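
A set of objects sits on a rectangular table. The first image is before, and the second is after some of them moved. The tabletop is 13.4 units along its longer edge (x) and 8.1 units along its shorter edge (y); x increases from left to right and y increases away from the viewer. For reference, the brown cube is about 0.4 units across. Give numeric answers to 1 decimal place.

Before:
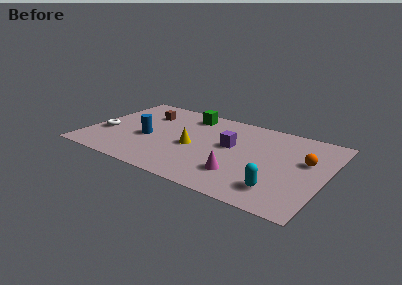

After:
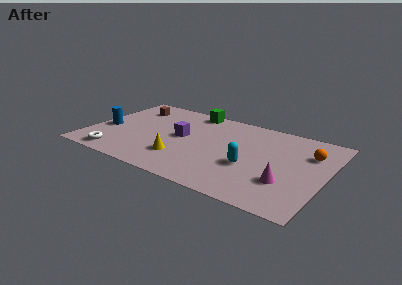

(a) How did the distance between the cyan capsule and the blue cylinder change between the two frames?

+0.5

The distance was about 7.9 in the first image and 8.4 in the second, so they moved 0.5 units further apart.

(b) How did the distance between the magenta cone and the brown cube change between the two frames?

+3.0

Before: roughly 7.2 units apart; after: 10.2. That's 3.0 units further apart.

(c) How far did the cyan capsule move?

2.3

The cyan capsule moved from about (11.1, 1.7) to (9.3, 3.1), a distance of √(1.8² + 1.4²) ≈ 2.3.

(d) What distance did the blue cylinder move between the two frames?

2.5

From (3.4, 3.4) to (0.9, 3.4), the blue cylinder covered √(2.5² + 0.0²) ≈ 2.5 units.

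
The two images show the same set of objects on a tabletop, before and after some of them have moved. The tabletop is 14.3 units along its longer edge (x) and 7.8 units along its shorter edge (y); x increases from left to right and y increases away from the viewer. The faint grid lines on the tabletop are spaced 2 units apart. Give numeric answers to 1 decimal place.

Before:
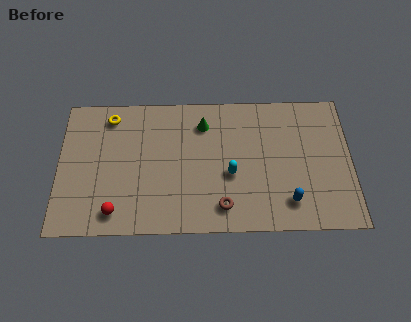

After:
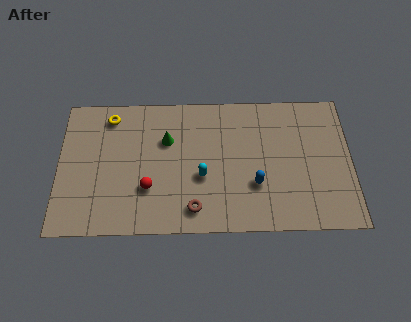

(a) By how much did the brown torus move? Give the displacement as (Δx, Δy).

(-1.4, -0.1)

The brown torus was at about (8.0, 1.4) and moved to about (6.6, 1.3).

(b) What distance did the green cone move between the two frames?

2.0

The green cone moved from about (7.1, 6.1) to (5.3, 5.2), a distance of √(1.8² + 0.9²) ≈ 2.0.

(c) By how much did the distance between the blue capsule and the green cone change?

-1.1

Before: roughly 6.1 units apart; after: 5.0. That's 1.1 units closer together.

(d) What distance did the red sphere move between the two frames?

2.1

The red sphere moved from about (2.8, 1.2) to (4.4, 2.5), a distance of √(1.6² + 1.3²) ≈ 2.1.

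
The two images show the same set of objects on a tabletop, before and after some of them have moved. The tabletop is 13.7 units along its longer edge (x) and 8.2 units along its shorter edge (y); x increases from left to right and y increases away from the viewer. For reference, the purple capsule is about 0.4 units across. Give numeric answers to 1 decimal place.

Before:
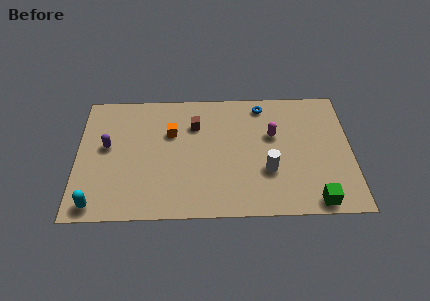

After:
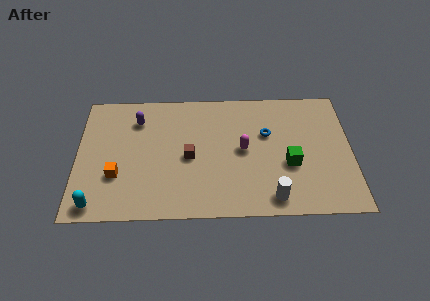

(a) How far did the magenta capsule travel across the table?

1.7

The magenta capsule was near (9.8, 5.1) before and (8.3, 4.2) after, so it travelled √(1.5² + 0.9²) ≈ 1.7 units.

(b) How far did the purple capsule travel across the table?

2.3

From (1.5, 4.6) to (3.0, 6.3), the purple capsule covered √(1.5² + 1.7²) ≈ 2.3 units.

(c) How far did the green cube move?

2.7

From (11.8, 0.8) to (10.6, 3.2), the green cube covered √(1.2² + 2.4²) ≈ 2.7 units.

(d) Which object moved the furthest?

the orange cube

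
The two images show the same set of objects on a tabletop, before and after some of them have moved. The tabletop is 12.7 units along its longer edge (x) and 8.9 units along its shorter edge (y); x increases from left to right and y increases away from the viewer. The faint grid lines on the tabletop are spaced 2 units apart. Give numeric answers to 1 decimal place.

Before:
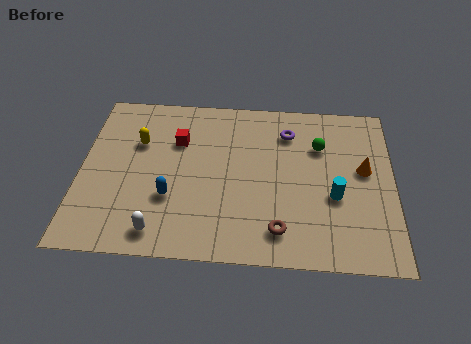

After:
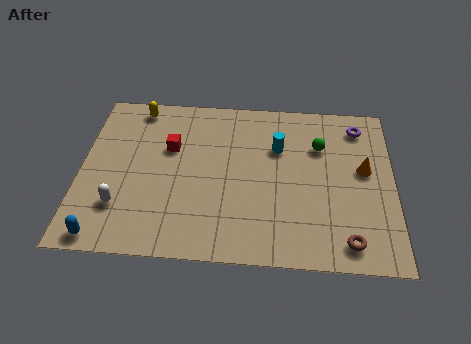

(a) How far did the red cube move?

0.5

From (3.9, 6.1) to (3.6, 5.7), the red cube covered √(0.3² + 0.4²) ≈ 0.5 units.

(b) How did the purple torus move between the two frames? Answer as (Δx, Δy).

(2.9, 0.5)

The purple torus was at about (8.4, 6.9) and moved to about (11.3, 7.4).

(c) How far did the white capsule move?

2.0

From (3.3, 1.2) to (1.7, 2.4), the white capsule covered √(1.6² + 1.2²) ≈ 2.0 units.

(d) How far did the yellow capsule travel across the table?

2.0

The yellow capsule moved from about (2.3, 5.9) to (2.2, 7.9), a distance of √(0.1² + 2.0²) ≈ 2.0.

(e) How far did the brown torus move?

2.7

The brown torus was near (8.1, 1.6) before and (10.8, 1.2) after, so it travelled √(2.7² + 0.4²) ≈ 2.7 units.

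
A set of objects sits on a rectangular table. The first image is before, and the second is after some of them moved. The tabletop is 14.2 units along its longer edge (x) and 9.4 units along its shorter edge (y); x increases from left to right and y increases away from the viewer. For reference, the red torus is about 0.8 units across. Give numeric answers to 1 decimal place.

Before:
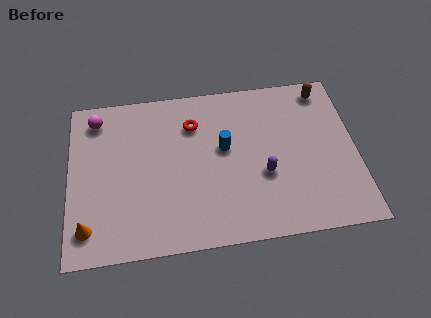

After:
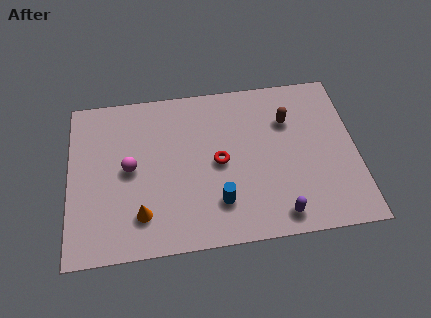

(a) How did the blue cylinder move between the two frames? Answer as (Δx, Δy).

(-0.4, -3.1)

From the two frames, the blue cylinder sits at roughly (7.7, 5.4) before and (7.3, 2.3) after.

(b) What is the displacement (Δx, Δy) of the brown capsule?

(-1.9, -1.6)

The brown capsule started near (12.8, 8.2) and ended near (10.9, 6.6).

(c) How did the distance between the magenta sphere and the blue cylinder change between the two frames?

-1.8

Before: roughly 6.8 units apart; after: 5.0. That's 1.8 units closer together.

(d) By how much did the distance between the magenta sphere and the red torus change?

-0.5

They were about 4.9 units apart before and 4.4 after — 0.5 units closer together.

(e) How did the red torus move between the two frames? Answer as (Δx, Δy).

(1.2, -2.4)

The red torus was at about (6.2, 7.0) and moved to about (7.4, 4.6).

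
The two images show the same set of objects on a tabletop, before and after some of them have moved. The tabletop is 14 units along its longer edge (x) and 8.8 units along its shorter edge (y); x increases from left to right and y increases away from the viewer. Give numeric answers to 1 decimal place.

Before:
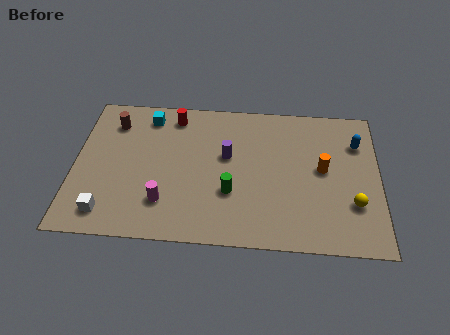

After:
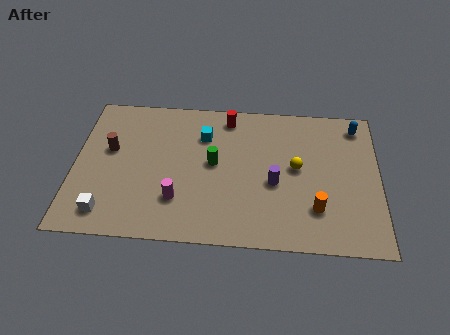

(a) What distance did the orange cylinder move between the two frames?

2.4

The orange cylinder was near (11.4, 4.7) before and (11.1, 2.3) after, so it travelled √(0.3² + 2.4²) ≈ 2.4 units.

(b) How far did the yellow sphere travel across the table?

3.3

The yellow sphere moved from about (12.8, 2.7) to (10.2, 4.7), a distance of √(2.6² + 2.0²) ≈ 3.3.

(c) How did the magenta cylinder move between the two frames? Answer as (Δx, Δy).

(0.6, 0.2)

From the two frames, the magenta cylinder sits at roughly (4.2, 2.2) before and (4.8, 2.4) after.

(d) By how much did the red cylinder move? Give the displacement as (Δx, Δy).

(2.5, 0.1)

The red cylinder was at about (4.5, 7.5) and moved to about (7.0, 7.6).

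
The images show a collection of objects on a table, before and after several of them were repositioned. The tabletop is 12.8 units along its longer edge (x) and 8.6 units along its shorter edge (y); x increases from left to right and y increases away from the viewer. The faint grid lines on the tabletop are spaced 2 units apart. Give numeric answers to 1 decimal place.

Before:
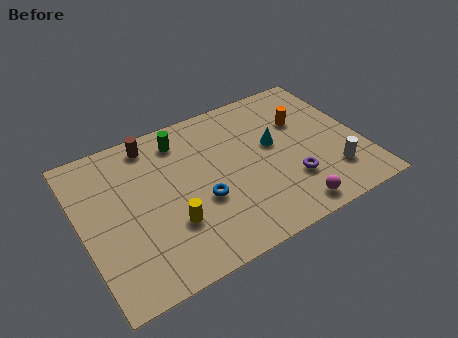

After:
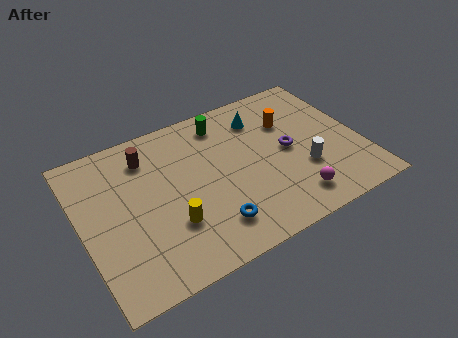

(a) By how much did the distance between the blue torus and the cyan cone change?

+1.9

Before: roughly 3.9 units apart; after: 5.8. That's 1.9 units further apart.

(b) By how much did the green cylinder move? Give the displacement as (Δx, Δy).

(2.0, 0.1)

From the two frames, the green cylinder sits at roughly (4.9, 7.1) before and (6.9, 7.2) after.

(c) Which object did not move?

the yellow cylinder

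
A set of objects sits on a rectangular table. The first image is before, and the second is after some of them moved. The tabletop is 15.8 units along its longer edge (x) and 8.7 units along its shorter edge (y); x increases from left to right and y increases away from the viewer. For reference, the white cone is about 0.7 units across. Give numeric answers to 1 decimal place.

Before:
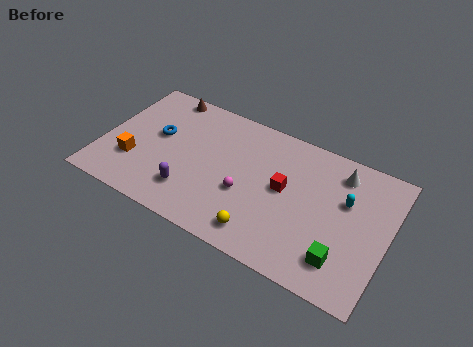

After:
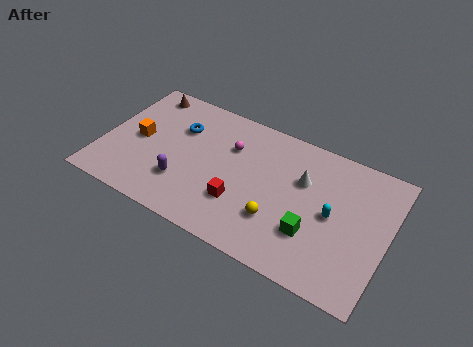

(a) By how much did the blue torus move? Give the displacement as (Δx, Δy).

(1.1, 1.0)

The blue torus was at about (2.9, 5.0) and moved to about (4.0, 6.0).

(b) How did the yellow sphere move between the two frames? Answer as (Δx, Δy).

(0.7, 1.2)

The yellow sphere started near (9.3, 1.4) and ended near (10.0, 2.6).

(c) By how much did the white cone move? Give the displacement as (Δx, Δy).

(-1.9, -1.4)

From the two frames, the white cone sits at roughly (12.9, 7.1) before and (11.0, 5.7) after.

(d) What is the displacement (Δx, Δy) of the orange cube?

(0.0, 1.6)

The orange cube was at about (1.9, 2.7) and moved to about (1.9, 4.3).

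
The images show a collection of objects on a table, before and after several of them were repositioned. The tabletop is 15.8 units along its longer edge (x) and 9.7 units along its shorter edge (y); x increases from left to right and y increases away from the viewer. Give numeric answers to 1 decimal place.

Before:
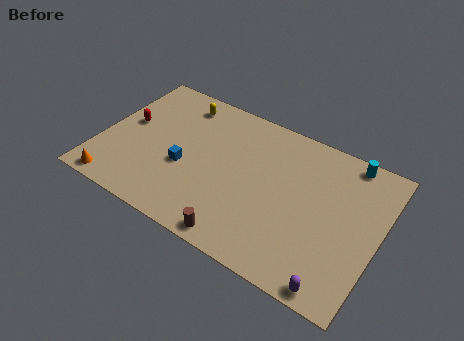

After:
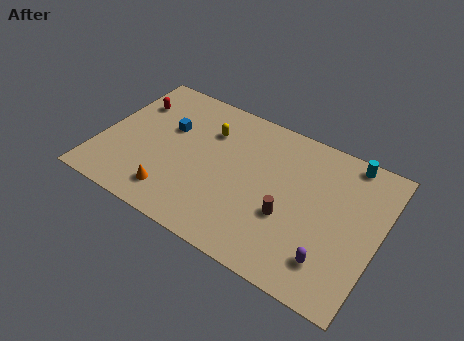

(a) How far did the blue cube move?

2.6

The blue cube moved from about (4.9, 3.9) to (3.6, 6.1), a distance of √(1.3² + 2.2²) ≈ 2.6.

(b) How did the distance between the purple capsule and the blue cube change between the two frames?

+1.1

The distance was about 9.6 in the first image and 10.7 in the second, so they moved 1.1 units further apart.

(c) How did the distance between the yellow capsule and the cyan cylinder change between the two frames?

-1.7

They were about 9.7 units apart before and 8.0 after — 1.7 units closer together.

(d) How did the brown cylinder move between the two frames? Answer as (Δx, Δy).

(2.3, 2.7)

The brown cylinder started near (8.6, 0.9) and ended near (10.9, 3.6).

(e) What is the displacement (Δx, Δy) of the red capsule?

(0.0, 1.6)

The red capsule started near (1.3, 5.4) and ended near (1.3, 7.0).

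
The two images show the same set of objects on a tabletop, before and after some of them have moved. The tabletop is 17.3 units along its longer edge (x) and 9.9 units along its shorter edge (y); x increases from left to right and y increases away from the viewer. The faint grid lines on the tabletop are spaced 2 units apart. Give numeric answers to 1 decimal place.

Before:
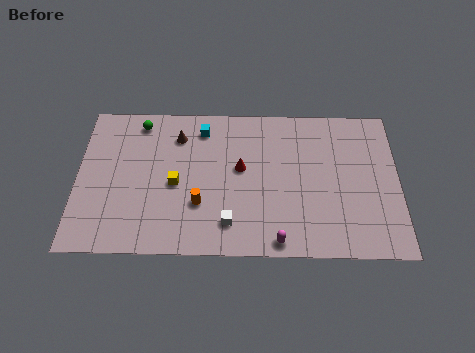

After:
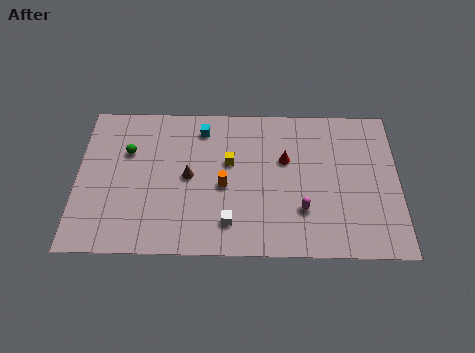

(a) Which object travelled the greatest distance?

the yellow cube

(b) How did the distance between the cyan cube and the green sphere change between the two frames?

+0.9

They were about 3.4 units apart before and 4.3 after — 0.9 units further apart.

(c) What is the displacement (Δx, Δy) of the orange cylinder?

(1.3, 1.2)

The orange cylinder started near (6.6, 3.2) and ended near (7.9, 4.4).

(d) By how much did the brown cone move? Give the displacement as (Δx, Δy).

(0.6, -2.7)

The brown cone started near (5.4, 7.7) and ended near (6.0, 5.0).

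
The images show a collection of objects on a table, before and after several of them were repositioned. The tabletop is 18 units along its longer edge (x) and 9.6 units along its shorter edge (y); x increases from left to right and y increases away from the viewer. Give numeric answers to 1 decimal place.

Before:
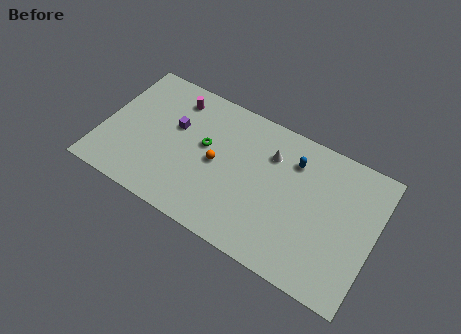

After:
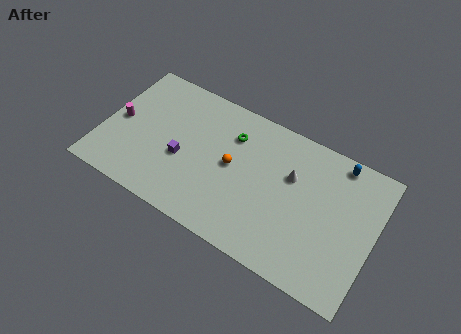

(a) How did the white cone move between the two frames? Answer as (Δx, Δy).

(1.5, -0.8)

The white cone was at about (10.9, 7.0) and moved to about (12.4, 6.2).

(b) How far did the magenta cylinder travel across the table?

4.6

The magenta cylinder was near (4.3, 7.9) before and (1.0, 4.7) after, so it travelled √(3.3² + 3.2²) ≈ 4.6 units.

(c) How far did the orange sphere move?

1.0

From (7.6, 4.7) to (8.6, 5.0), the orange sphere covered √(1.0² + 0.3²) ≈ 1.0 units.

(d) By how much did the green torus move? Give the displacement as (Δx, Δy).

(1.6, 1.6)

From the two frames, the green torus sits at roughly (6.7, 5.5) before and (8.3, 7.1) after.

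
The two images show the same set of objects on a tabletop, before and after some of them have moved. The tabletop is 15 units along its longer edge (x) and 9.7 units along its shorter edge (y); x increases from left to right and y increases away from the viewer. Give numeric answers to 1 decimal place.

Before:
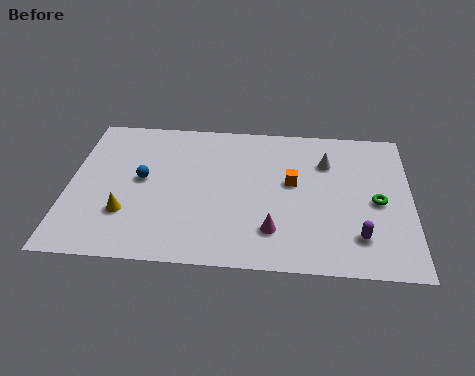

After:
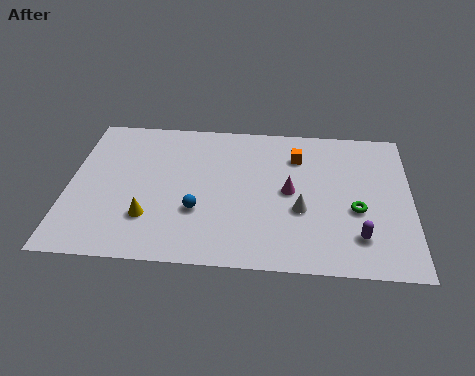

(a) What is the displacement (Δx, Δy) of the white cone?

(-1.1, -3.3)

The white cone started near (11.3, 7.0) and ended near (10.2, 3.7).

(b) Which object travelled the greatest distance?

the white cone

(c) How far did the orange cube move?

1.8

The orange cube was near (9.8, 5.5) before and (10.0, 7.3) after, so it travelled √(0.2² + 1.8²) ≈ 1.8 units.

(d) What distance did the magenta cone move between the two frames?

2.7

From (9.0, 2.3) to (9.7, 4.9), the magenta cone covered √(0.7² + 2.6²) ≈ 2.7 units.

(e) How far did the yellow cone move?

1.0

From (2.6, 2.9) to (3.6, 2.7), the yellow cone covered √(1.0² + 0.2²) ≈ 1.0 units.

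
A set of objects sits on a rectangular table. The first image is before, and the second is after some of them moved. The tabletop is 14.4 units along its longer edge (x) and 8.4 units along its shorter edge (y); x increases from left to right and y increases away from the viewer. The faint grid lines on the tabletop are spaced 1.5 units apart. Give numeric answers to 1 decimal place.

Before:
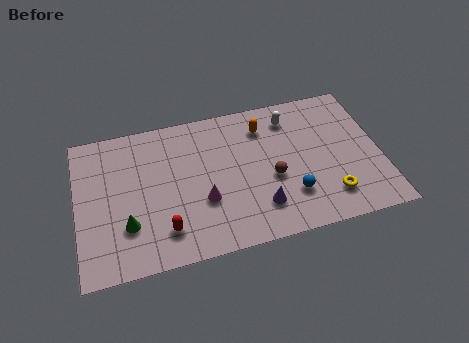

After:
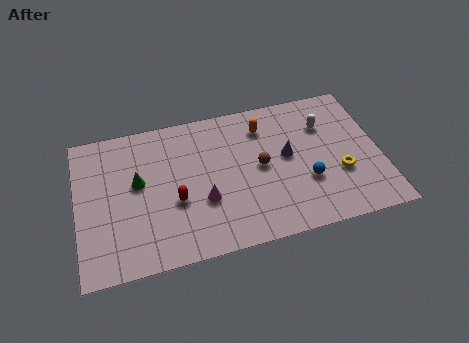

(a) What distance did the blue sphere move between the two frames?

1.0

The blue sphere was near (10.0, 2.3) before and (10.8, 2.9) after, so it travelled √(0.8² + 0.6²) ≈ 1.0 units.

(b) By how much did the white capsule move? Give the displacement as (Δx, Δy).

(1.6, -0.8)

From the two frames, the white capsule sits at roughly (10.3, 6.8) before and (11.9, 6.0) after.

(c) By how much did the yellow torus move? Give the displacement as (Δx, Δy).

(0.6, 1.2)

The yellow torus was at about (11.8, 1.8) and moved to about (12.4, 3.0).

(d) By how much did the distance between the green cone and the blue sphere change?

+0.4

They were about 7.7 units apart before and 8.1 after — 0.4 units further apart.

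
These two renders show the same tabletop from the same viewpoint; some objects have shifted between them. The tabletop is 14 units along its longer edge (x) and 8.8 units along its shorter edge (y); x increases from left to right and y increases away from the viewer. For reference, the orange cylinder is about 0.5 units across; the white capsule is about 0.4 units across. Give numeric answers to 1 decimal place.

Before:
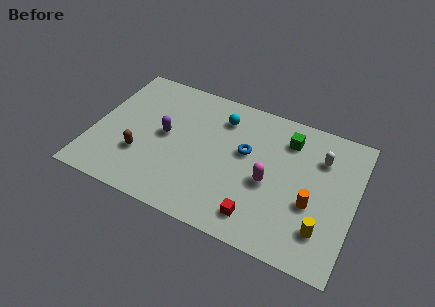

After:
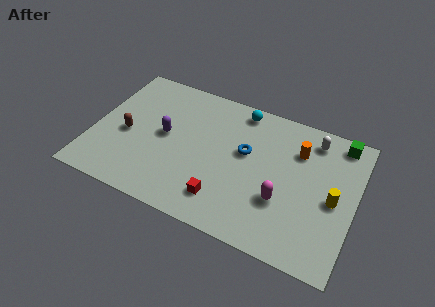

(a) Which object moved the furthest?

the orange cylinder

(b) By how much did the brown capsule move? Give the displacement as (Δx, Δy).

(-0.9, 1.1)

From the two frames, the brown capsule sits at roughly (2.7, 2.8) before and (1.8, 3.9) after.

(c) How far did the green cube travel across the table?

2.8

The green cube moved from about (10.2, 6.9) to (12.9, 7.8), a distance of √(2.7² + 0.9²) ≈ 2.8.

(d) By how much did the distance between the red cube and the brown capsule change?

-0.7

Before: roughly 6.6 units apart; after: 5.9. That's 0.7 units closer together.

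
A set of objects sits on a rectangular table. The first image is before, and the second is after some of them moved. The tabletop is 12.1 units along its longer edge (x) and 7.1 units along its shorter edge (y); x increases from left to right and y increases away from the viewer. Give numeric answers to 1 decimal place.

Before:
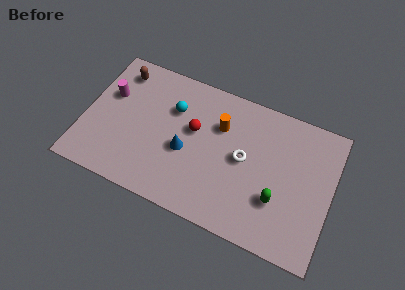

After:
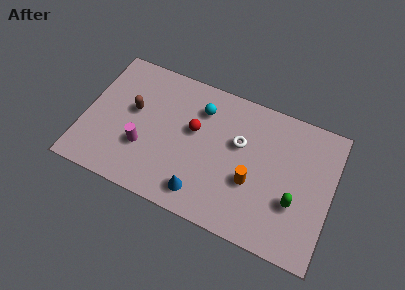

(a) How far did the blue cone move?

2.1

From (5.0, 3.0) to (6.0, 1.2), the blue cone covered √(1.0² + 1.8²) ≈ 2.1 units.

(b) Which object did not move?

the red sphere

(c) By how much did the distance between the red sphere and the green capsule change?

+0.7

Before: roughly 4.7 units apart; after: 5.4. That's 0.7 units further apart.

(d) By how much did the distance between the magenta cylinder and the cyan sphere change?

+0.8

Before: roughly 3.1 units apart; after: 3.9. That's 0.8 units further apart.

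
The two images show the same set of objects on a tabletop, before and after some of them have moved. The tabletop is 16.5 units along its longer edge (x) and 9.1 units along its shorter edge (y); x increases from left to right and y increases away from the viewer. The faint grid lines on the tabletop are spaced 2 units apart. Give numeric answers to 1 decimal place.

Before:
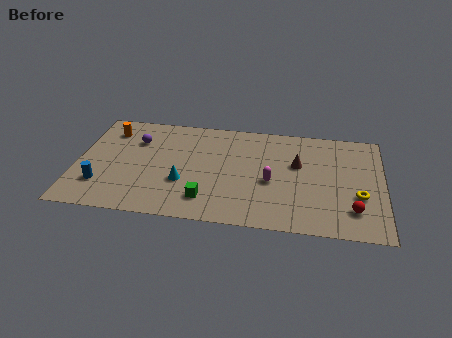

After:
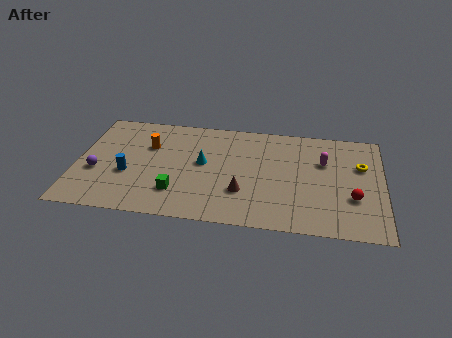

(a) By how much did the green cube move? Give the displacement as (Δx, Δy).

(-1.6, 0.4)

The green cube was at about (7.1, 1.9) and moved to about (5.5, 2.3).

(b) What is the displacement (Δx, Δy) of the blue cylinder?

(1.4, 1.1)

From the two frames, the blue cylinder sits at roughly (1.4, 2.4) before and (2.8, 3.5) after.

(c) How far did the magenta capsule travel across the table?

3.5

The magenta capsule was near (10.5, 3.9) before and (13.3, 6.0) after, so it travelled √(2.8² + 2.1²) ≈ 3.5 units.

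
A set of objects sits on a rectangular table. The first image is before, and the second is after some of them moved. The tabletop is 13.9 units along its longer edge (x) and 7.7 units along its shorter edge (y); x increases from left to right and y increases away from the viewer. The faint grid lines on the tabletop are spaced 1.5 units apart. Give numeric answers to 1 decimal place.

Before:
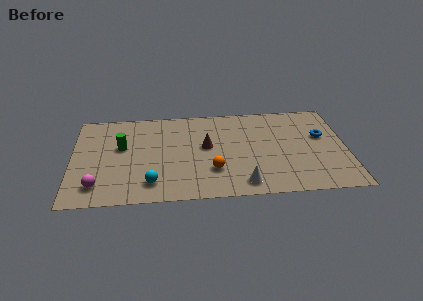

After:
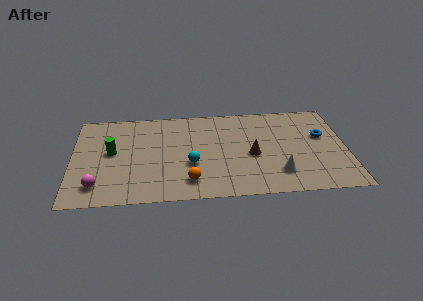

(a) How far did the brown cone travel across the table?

2.5

The brown cone moved from about (6.8, 4.3) to (9.1, 3.4), a distance of √(2.3² + 0.9²) ≈ 2.5.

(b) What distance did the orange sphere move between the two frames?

1.4

The orange sphere moved from about (7.1, 2.3) to (5.9, 1.5), a distance of √(1.2² + 0.8²) ≈ 1.4.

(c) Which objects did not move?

the blue torus and the magenta sphere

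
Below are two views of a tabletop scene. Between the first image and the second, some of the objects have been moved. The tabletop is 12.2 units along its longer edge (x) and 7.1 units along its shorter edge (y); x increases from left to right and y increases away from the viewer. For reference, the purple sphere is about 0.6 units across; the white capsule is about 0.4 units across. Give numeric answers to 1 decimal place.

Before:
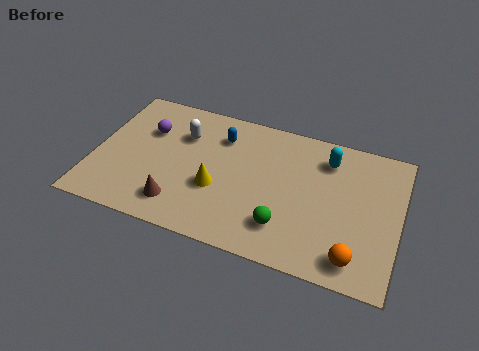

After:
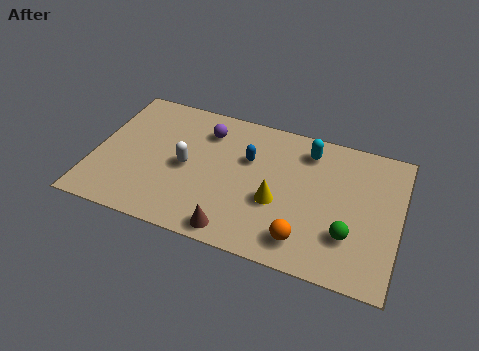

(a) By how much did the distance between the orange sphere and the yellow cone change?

-3.9

Before: roughly 5.8 units apart; after: 1.9. That's 3.9 units closer together.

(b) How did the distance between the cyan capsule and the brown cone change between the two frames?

-1.4

Before: roughly 7.0 units apart; after: 5.6. That's 1.4 units closer together.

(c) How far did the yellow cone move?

2.4

The yellow cone moved from about (5.0, 2.7) to (7.4, 2.8), a distance of √(2.4² + 0.1²) ≈ 2.4.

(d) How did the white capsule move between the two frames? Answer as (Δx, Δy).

(0.3, -1.6)

The white capsule was at about (3.4, 5.0) and moved to about (3.7, 3.4).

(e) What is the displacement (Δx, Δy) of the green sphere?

(2.5, 0.4)

The green sphere was at about (7.8, 1.7) and moved to about (10.3, 2.1).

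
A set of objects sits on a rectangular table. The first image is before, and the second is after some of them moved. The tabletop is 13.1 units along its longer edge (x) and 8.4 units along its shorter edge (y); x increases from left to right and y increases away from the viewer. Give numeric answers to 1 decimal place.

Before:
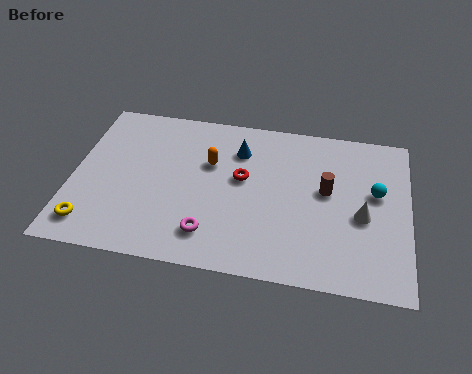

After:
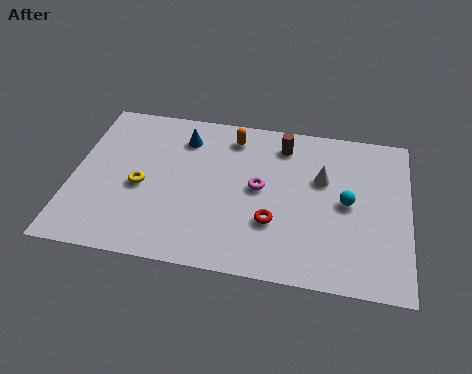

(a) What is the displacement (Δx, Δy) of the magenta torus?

(1.8, 2.7)

From the two frames, the magenta torus sits at roughly (5.5, 1.7) before and (7.3, 4.4) after.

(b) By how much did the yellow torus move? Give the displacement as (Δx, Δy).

(1.8, 2.3)

From the two frames, the yellow torus sits at roughly (0.9, 1.4) before and (2.7, 3.7) after.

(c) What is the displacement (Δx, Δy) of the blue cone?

(-2.2, 0.3)

The blue cone was at about (6.4, 6.3) and moved to about (4.2, 6.6).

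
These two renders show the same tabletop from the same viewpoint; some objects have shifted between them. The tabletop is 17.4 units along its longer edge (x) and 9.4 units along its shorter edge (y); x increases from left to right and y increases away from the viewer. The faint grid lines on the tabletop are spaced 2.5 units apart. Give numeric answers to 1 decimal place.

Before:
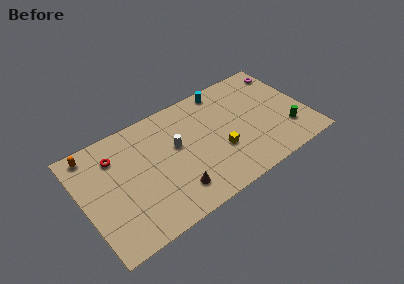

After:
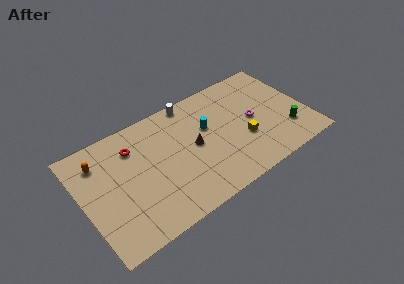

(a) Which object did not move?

the green cylinder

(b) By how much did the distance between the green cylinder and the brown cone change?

-1.6

They were about 9.0 units apart before and 7.4 after — 1.6 units closer together.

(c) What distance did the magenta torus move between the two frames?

4.5

From (16.5, 7.8) to (13.3, 4.7), the magenta torus covered √(3.2² + 3.1²) ≈ 4.5 units.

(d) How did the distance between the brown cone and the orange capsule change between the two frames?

-0.9

The distance was about 8.3 in the first image and 7.4 in the second, so they moved 0.9 units closer together.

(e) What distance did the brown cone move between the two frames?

3.4

The brown cone was near (6.6, 2.0) before and (8.6, 4.8) after, so it travelled √(2.0² + 2.8²) ≈ 3.4 units.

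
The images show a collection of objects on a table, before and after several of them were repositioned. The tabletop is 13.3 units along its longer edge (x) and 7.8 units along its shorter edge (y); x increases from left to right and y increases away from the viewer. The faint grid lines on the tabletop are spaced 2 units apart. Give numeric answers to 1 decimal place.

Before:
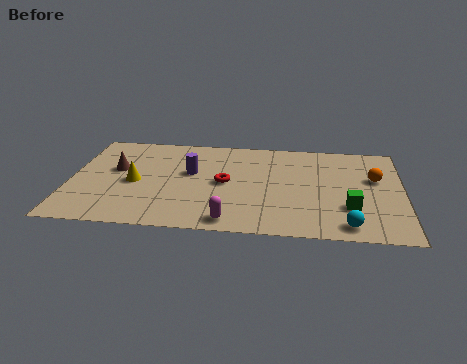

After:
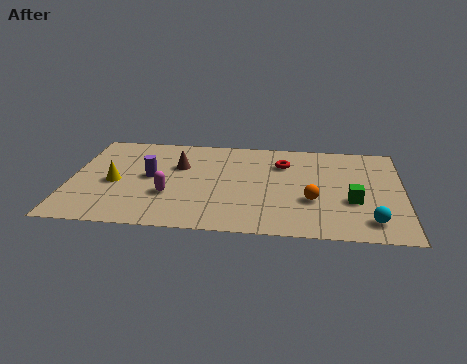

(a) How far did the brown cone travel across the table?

2.5

The brown cone was near (1.8, 4.6) before and (4.3, 5.1) after, so it travelled √(2.5² + 0.5²) ≈ 2.5 units.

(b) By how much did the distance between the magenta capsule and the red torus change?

+2.4

Before: roughly 3.0 units apart; after: 5.4. That's 2.4 units further apart.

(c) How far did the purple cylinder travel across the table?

1.7

The purple cylinder was near (4.8, 4.6) before and (3.2, 4.1) after, so it travelled √(1.6² + 0.5²) ≈ 1.7 units.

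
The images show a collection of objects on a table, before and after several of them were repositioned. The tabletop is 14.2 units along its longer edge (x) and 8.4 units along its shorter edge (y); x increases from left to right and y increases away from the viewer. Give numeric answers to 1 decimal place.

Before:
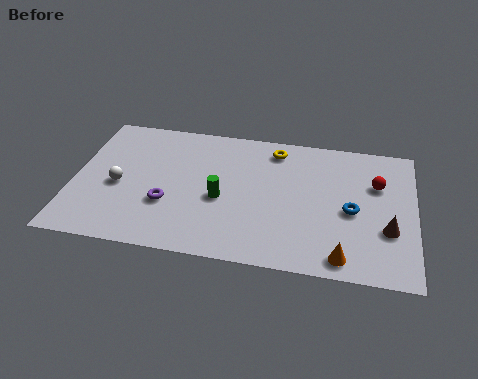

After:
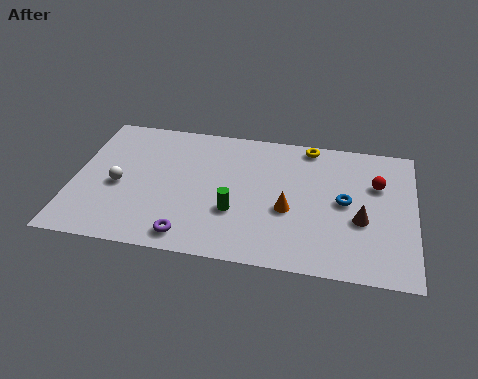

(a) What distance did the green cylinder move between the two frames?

0.9

The green cylinder was near (6.2, 3.6) before and (6.8, 2.9) after, so it travelled √(0.6² + 0.7²) ≈ 0.9 units.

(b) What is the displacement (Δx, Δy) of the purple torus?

(1.0, -1.8)

From the two frames, the purple torus sits at roughly (4.0, 2.9) before and (5.0, 1.1) after.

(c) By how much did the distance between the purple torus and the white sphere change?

+1.8

Before: roughly 2.2 units apart; after: 4.0. That's 1.8 units further apart.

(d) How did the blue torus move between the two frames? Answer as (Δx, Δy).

(-0.3, 0.5)

The blue torus was at about (11.6, 3.8) and moved to about (11.3, 4.3).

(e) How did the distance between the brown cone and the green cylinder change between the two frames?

-1.7

The distance was about 6.9 in the first image and 5.2 in the second, so they moved 1.7 units closer together.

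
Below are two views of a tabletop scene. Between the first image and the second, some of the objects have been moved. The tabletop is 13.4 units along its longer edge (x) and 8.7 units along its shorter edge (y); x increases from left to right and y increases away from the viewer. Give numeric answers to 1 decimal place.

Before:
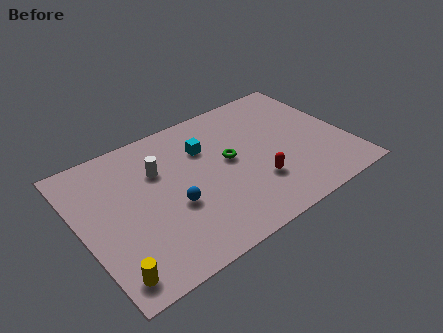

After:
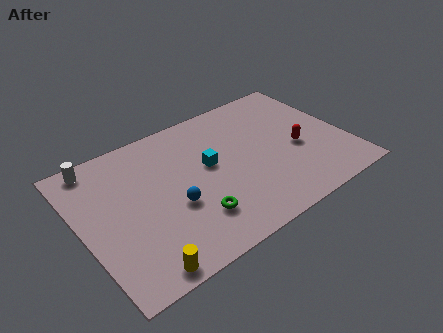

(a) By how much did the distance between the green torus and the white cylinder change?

+3.2

Before: roughly 3.6 units apart; after: 6.8. That's 3.2 units further apart.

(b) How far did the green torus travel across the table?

3.4

The green torus was near (7.5, 4.7) before and (5.2, 2.2) after, so it travelled √(2.3² + 2.5²) ≈ 3.4 units.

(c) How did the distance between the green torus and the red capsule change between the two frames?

+3.6

The distance was about 2.3 in the first image and 5.9 in the second, so they moved 3.6 units further apart.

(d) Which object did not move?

the blue sphere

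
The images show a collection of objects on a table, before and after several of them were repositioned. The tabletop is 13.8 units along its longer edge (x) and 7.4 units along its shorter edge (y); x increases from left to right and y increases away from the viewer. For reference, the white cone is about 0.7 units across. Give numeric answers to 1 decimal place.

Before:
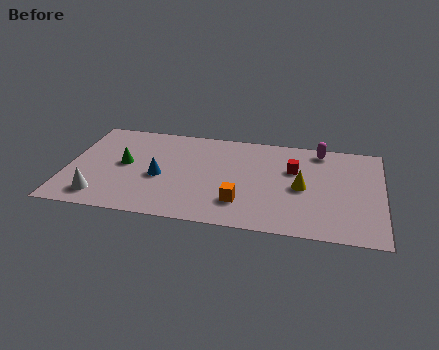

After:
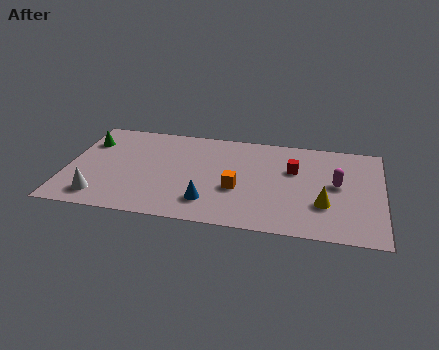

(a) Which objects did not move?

the white cone and the red cube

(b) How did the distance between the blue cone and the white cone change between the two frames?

+1.6

The distance was about 3.1 in the first image and 4.7 in the second, so they moved 1.6 units further apart.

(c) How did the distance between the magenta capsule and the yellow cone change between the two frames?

-1.4

The distance was about 3.1 in the first image and 1.7 in the second, so they moved 1.4 units closer together.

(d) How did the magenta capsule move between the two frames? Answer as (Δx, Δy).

(0.8, -2.5)

From the two frames, the magenta capsule sits at roughly (11.0, 6.5) before and (11.8, 4.0) after.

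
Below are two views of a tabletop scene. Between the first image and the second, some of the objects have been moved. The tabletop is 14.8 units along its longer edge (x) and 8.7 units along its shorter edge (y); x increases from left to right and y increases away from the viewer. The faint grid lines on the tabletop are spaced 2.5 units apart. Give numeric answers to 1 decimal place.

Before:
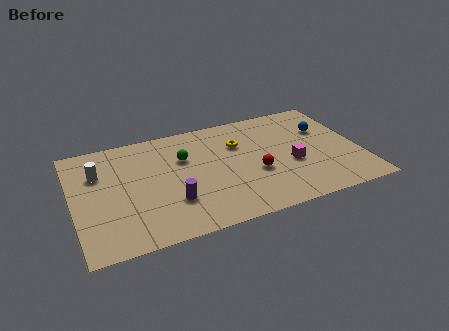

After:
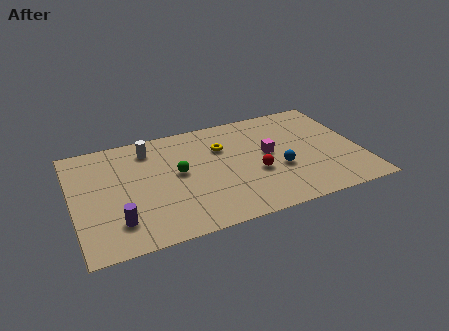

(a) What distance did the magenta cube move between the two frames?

1.6

The magenta cube moved from about (11.2, 3.5) to (10.1, 4.7), a distance of √(1.1² + 1.2²) ≈ 1.6.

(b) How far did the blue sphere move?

3.7

From (13.2, 5.8) to (10.5, 3.3), the blue sphere covered √(2.7² + 2.5²) ≈ 3.7 units.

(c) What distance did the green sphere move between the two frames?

1.2

The green sphere was near (5.8, 5.8) before and (5.4, 4.7) after, so it travelled √(0.4² + 1.1²) ≈ 1.2 units.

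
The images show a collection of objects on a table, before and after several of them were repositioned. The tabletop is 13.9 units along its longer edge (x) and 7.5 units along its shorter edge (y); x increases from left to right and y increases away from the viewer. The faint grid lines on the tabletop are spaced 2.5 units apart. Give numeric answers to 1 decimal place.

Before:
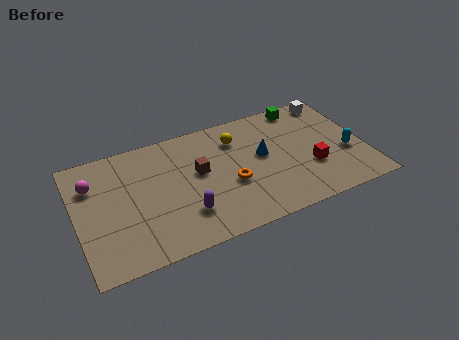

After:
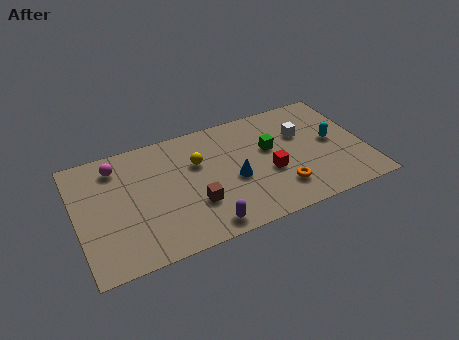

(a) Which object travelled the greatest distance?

the green cube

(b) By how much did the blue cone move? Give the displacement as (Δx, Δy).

(-1.5, -1.0)

The blue cone started near (9.0, 4.2) and ended near (7.5, 3.2).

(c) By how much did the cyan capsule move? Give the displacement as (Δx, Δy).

(-0.6, 1.0)

The cyan capsule started near (13.0, 2.9) and ended near (12.4, 3.9).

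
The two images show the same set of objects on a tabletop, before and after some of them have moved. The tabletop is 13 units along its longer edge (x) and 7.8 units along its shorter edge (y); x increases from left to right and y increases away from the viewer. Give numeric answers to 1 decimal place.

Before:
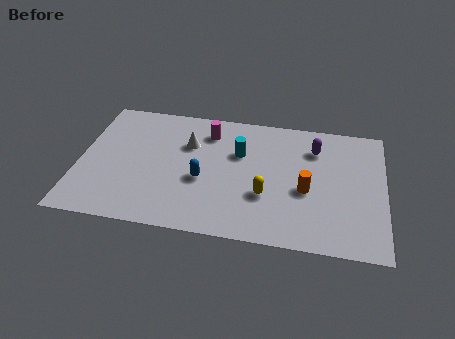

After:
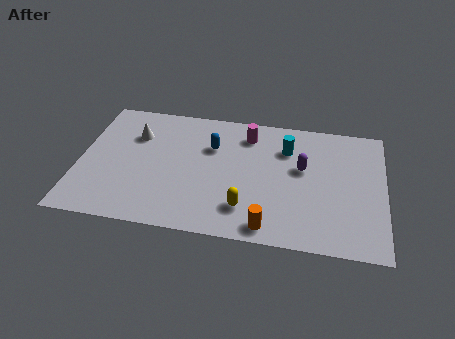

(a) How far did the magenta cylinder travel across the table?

1.7

The magenta cylinder was near (5.4, 6.2) before and (7.1, 6.3) after, so it travelled √(1.7² + 0.1²) ≈ 1.7 units.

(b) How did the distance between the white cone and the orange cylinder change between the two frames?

+2.0

The distance was about 5.5 in the first image and 7.5 in the second, so they moved 2.0 units further apart.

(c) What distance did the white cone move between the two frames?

2.3

The white cone was near (4.6, 5.3) before and (2.3, 5.5) after, so it travelled √(2.3² + 0.2²) ≈ 2.3 units.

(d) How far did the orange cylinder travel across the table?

2.8

From (9.7, 3.3) to (8.2, 0.9), the orange cylinder covered √(1.5² + 2.4²) ≈ 2.8 units.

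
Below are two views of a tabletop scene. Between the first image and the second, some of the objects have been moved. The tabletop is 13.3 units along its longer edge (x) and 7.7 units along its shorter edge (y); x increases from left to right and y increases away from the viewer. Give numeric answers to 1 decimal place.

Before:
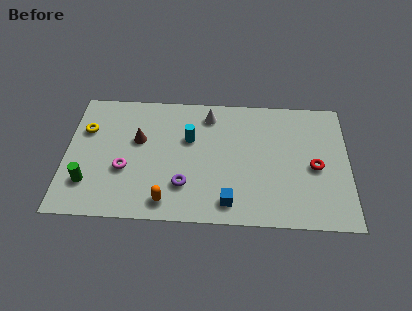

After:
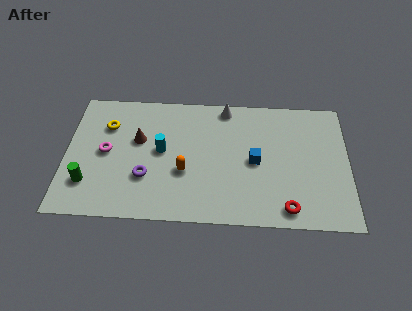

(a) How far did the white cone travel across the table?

0.9

From (6.7, 6.4) to (7.5, 6.9), the white cone covered √(0.8² + 0.5²) ≈ 0.9 units.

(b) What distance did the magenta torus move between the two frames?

1.3

The magenta torus moved from about (2.8, 2.9) to (1.9, 3.9), a distance of √(0.9² + 1.0²) ≈ 1.3.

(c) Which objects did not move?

the green cylinder and the brown cone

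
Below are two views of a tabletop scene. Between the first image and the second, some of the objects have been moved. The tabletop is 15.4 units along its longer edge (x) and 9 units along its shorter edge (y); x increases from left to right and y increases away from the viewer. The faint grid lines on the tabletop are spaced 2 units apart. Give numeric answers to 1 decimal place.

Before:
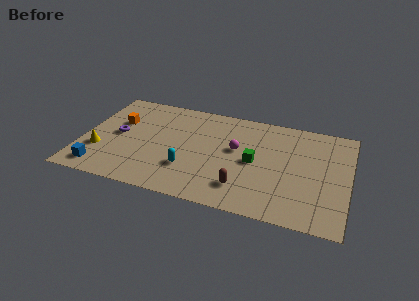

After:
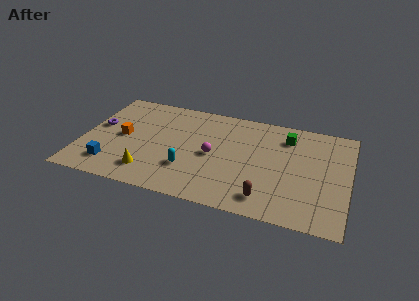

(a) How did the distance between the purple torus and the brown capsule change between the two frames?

+2.8

The distance was about 7.9 in the first image and 10.7 in the second, so they moved 2.8 units further apart.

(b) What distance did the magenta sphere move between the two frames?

1.6

The magenta sphere was near (8.9, 5.2) before and (7.6, 4.3) after, so it travelled √(1.3² + 0.9²) ≈ 1.6 units.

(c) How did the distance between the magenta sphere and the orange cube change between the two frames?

-1.7

Before: roughly 7.0 units apart; after: 5.3. That's 1.7 units closer together.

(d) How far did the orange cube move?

1.4

The orange cube moved from about (1.9, 5.8) to (2.3, 4.5), a distance of √(0.4² + 1.3²) ≈ 1.4.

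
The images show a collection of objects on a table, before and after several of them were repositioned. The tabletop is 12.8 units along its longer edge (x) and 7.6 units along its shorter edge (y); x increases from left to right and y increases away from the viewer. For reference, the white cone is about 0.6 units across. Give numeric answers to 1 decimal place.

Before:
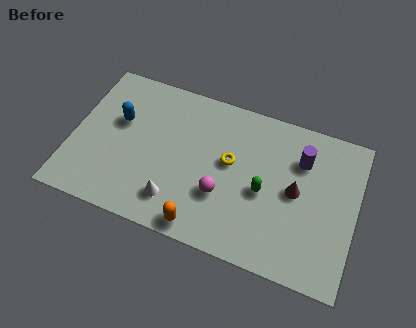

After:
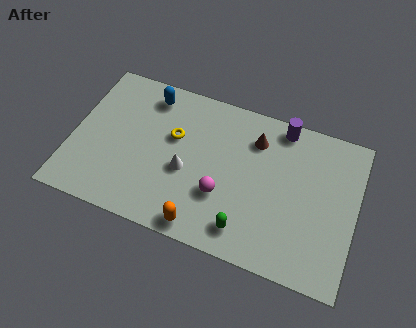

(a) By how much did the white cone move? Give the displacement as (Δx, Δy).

(0.3, 1.6)

The white cone was at about (4.9, 1.6) and moved to about (5.2, 3.2).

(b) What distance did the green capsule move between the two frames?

2.2

The green capsule was near (8.7, 3.4) before and (8.1, 1.3) after, so it travelled √(0.6² + 2.1²) ≈ 2.2 units.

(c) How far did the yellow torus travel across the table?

2.6

The yellow torus was near (7.1, 4.3) before and (4.5, 4.7) after, so it travelled √(2.6² + 0.4²) ≈ 2.6 units.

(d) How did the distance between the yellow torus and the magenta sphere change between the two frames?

+1.5

The distance was about 1.7 in the first image and 3.2 in the second, so they moved 1.5 units further apart.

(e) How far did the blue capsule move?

2.1

The blue capsule moved from about (2.0, 4.7) to (3.2, 6.4), a distance of √(1.2² + 1.7²) ≈ 2.1.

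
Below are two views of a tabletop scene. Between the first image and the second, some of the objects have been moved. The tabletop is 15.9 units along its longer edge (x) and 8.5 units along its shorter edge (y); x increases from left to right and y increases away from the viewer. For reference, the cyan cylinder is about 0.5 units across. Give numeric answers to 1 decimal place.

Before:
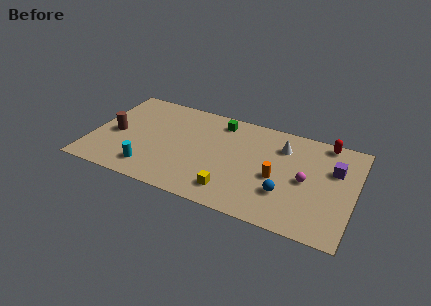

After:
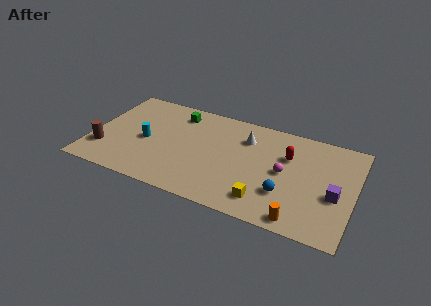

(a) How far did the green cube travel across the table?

2.6

The green cube moved from about (7.5, 7.2) to (4.9, 7.0), a distance of √(2.6² + 0.2²) ≈ 2.6.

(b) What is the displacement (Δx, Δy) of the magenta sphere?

(-1.3, 0.2)

From the two frames, the magenta sphere sits at roughly (13.0, 4.1) before and (11.7, 4.3) after.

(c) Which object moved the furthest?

the orange cylinder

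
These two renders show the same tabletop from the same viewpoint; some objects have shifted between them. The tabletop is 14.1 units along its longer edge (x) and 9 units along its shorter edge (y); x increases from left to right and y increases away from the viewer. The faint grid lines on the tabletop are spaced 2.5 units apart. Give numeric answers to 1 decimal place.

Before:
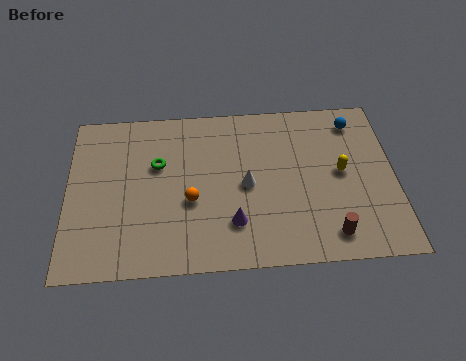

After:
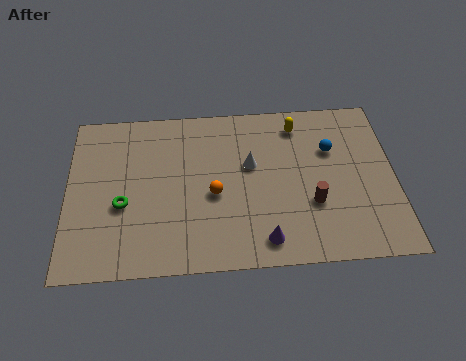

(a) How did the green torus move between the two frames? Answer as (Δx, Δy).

(-1.5, -2.1)

The green torus was at about (3.9, 5.7) and moved to about (2.4, 3.6).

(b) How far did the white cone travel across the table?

1.1

The white cone was near (7.7, 4.3) before and (7.9, 5.4) after, so it travelled √(0.2² + 1.1²) ≈ 1.1 units.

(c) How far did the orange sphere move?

1.0

From (5.3, 3.6) to (6.3, 3.9), the orange sphere covered √(1.0² + 0.3²) ≈ 1.0 units.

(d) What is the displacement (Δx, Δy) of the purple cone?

(1.3, -1.0)

From the two frames, the purple cone sits at roughly (7.1, 2.3) before and (8.4, 1.3) after.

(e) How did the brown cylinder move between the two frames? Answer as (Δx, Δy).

(-0.7, 1.7)

The brown cylinder was at about (11.2, 1.4) and moved to about (10.5, 3.1).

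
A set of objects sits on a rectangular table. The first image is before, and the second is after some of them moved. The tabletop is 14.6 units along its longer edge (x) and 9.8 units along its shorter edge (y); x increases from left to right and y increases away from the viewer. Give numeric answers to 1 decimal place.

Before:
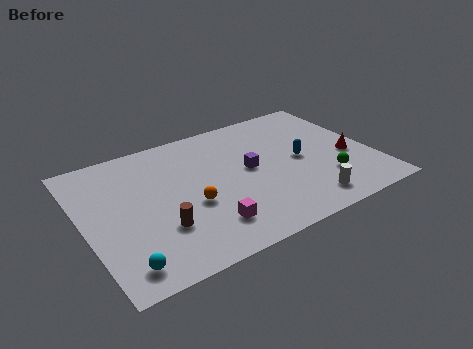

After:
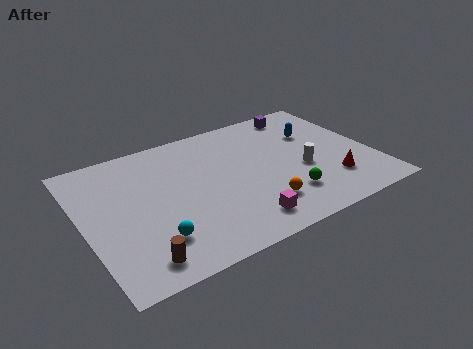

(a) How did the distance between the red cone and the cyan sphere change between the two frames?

-3.2

The distance was about 12.3 in the first image and 9.1 in the second, so they moved 3.2 units closer together.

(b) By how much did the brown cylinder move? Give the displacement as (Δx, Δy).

(-1.3, -1.6)

The brown cylinder started near (3.5, 3.0) and ended near (2.2, 1.4).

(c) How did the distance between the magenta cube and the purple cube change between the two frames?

+4.2

The distance was about 4.1 in the first image and 8.3 in the second, so they moved 4.2 units further apart.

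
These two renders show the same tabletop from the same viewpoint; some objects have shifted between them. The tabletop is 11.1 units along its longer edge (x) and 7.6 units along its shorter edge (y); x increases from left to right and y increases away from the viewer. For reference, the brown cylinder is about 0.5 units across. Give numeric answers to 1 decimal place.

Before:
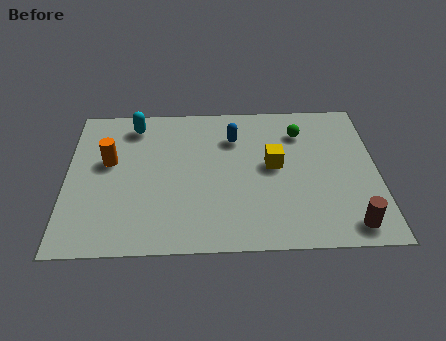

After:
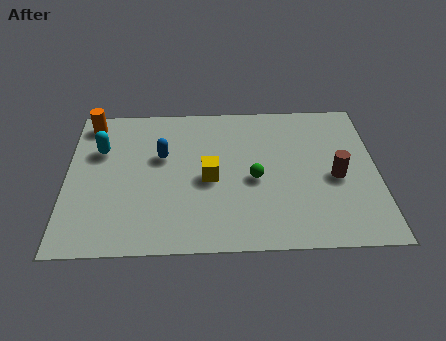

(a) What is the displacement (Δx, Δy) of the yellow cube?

(-2.3, -0.6)

From the two frames, the yellow cube sits at roughly (7.4, 4.1) before and (5.1, 3.5) after.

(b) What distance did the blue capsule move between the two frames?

2.8

From (6.0, 5.6) to (3.4, 4.7), the blue capsule covered √(2.6² + 0.9²) ≈ 2.8 units.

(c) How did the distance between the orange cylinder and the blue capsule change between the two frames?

-1.4

The distance was about 4.6 in the first image and 3.2 in the second, so they moved 1.4 units closer together.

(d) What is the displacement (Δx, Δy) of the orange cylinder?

(-0.7, 2.1)

From the two frames, the orange cylinder sits at roughly (1.5, 4.5) before and (0.8, 6.6) after.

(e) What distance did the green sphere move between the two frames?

2.9

The green sphere moved from about (8.4, 5.8) to (6.7, 3.4), a distance of √(1.7² + 2.4²) ≈ 2.9.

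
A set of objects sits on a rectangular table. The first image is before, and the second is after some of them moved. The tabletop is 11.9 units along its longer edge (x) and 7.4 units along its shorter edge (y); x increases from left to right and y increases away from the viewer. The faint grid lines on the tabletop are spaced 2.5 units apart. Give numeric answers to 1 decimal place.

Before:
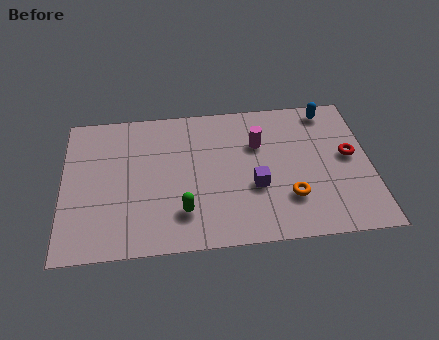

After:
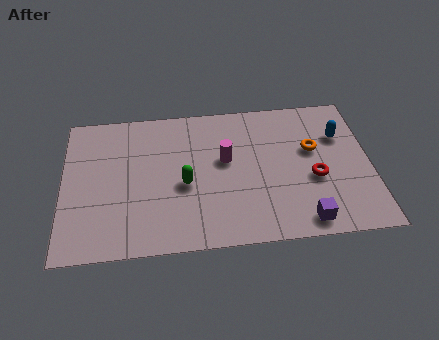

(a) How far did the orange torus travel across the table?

2.6

From (8.7, 2.1) to (9.7, 4.5), the orange torus covered √(1.0² + 2.4²) ≈ 2.6 units.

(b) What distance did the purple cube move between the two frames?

2.6

The purple cube was near (7.4, 2.8) before and (9.2, 0.9) after, so it travelled √(1.8² + 1.9²) ≈ 2.6 units.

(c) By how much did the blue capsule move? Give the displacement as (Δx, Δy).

(0.4, -1.4)

The blue capsule was at about (10.4, 6.5) and moved to about (10.8, 5.1).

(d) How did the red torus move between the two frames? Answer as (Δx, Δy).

(-1.4, -1.0)

The red torus started near (11.1, 4.0) and ended near (9.7, 3.0).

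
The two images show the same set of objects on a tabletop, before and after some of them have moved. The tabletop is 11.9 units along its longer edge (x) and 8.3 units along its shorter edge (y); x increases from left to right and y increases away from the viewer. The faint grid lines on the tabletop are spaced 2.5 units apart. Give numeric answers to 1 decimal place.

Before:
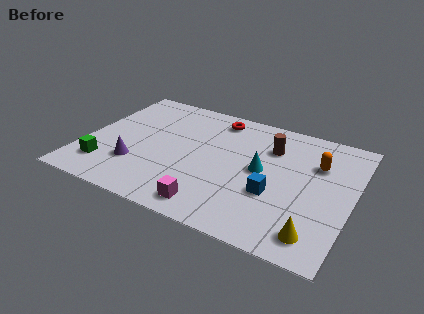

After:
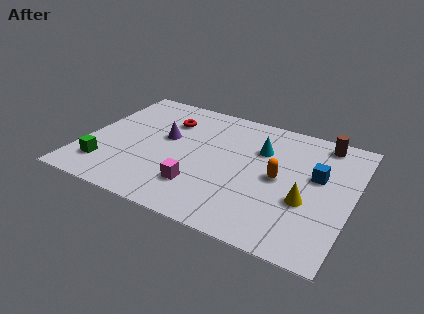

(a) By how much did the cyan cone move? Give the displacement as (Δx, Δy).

(-0.2, 1.4)

The cyan cone was at about (7.9, 4.3) and moved to about (7.7, 5.7).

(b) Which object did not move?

the green cube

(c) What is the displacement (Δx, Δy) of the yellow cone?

(-0.6, 1.8)

The yellow cone started near (10.6, 1.3) and ended near (10.0, 3.1).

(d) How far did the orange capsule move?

2.2

From (10.2, 5.7) to (8.7, 4.1), the orange capsule covered √(1.5² + 1.6²) ≈ 2.2 units.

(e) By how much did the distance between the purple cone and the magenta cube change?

-0.5

The distance was about 3.8 in the first image and 3.3 in the second, so they moved 0.5 units closer together.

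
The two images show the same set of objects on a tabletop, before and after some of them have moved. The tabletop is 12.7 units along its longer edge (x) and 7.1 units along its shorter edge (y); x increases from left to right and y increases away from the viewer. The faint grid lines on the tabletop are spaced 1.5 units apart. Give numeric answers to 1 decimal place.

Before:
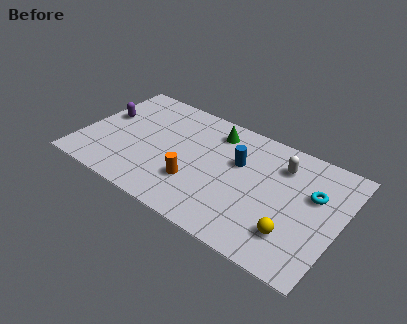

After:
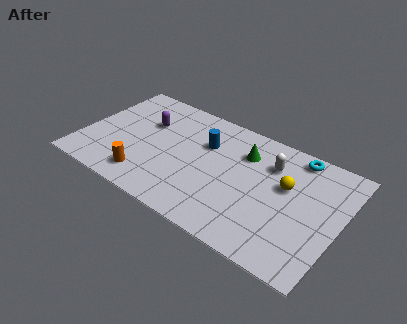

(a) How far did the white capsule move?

0.5

The white capsule was near (9.6, 5.4) before and (9.1, 5.2) after, so it travelled √(0.5² + 0.2²) ≈ 0.5 units.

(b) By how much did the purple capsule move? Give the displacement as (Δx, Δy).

(2.0, 0.5)

From the two frames, the purple capsule sits at roughly (0.9, 4.2) before and (2.9, 4.7) after.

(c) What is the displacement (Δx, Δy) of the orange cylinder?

(-2.3, -0.9)

The orange cylinder started near (5.8, 2.2) and ended near (3.5, 1.3).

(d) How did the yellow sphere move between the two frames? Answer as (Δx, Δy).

(-0.7, 2.5)

The yellow sphere was at about (10.7, 1.8) and moved to about (10.0, 4.3).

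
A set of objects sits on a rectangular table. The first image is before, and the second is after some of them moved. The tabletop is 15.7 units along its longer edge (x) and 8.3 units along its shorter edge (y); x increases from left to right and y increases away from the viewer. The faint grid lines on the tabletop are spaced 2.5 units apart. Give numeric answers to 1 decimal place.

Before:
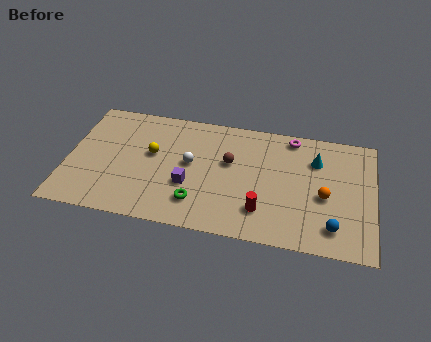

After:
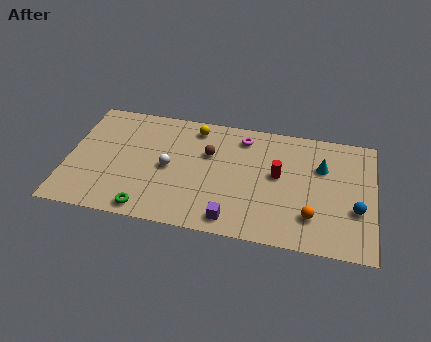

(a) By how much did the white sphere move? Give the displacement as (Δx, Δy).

(-1.1, -0.5)

The white sphere was at about (6.3, 4.5) and moved to about (5.2, 4.0).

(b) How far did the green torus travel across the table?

2.7

From (6.8, 1.9) to (4.3, 0.9), the green torus covered √(2.5² + 1.0²) ≈ 2.7 units.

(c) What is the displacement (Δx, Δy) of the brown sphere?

(-1.1, 0.4)

The brown sphere was at about (8.3, 5.0) and moved to about (7.2, 5.4).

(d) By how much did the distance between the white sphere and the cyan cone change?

+1.4

The distance was about 6.6 in the first image and 8.0 in the second, so they moved 1.4 units further apart.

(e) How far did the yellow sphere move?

3.1

The yellow sphere moved from about (4.3, 4.8) to (6.4, 7.1), a distance of √(2.1² + 2.3²) ≈ 3.1.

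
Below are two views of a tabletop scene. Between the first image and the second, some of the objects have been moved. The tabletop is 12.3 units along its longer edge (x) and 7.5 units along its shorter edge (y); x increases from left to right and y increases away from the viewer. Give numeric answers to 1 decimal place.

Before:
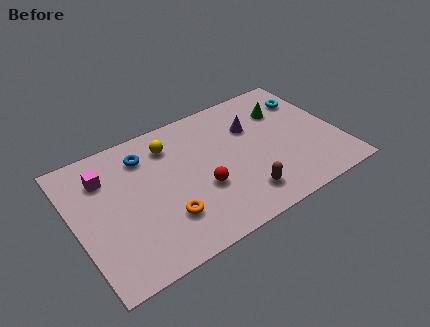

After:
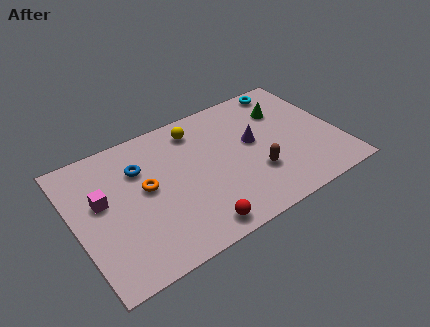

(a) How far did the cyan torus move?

1.4

The cyan torus moved from about (11.3, 5.6) to (10.5, 6.7), a distance of √(0.8² + 1.1²) ≈ 1.4.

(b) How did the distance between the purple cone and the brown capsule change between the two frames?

-2.0

They were about 3.8 units apart before and 1.8 after — 2.0 units closer together.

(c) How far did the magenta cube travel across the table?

1.2

From (1.6, 5.6) to (1.3, 4.4), the magenta cube covered √(0.3² + 1.2²) ≈ 1.2 units.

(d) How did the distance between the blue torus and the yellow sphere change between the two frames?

+1.7

The distance was about 1.2 in the first image and 2.9 in the second, so they moved 1.7 units further apart.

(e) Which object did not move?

the green cone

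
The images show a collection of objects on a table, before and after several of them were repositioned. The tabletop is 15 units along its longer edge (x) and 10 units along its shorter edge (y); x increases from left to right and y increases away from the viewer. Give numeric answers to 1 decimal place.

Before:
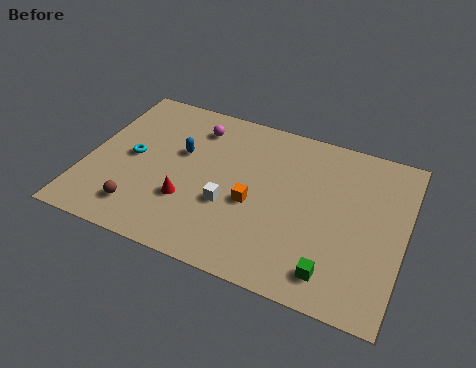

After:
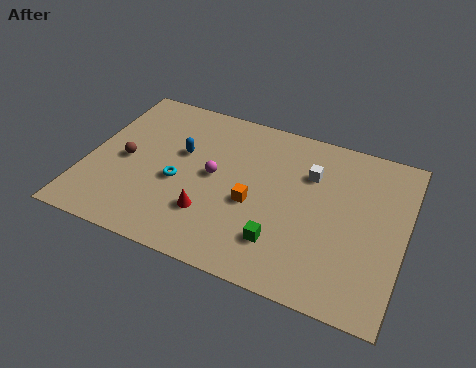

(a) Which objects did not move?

the blue capsule and the orange cube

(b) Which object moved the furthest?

the white cube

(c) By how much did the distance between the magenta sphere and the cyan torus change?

-2.1

The distance was about 4.0 in the first image and 1.9 in the second, so they moved 2.1 units closer together.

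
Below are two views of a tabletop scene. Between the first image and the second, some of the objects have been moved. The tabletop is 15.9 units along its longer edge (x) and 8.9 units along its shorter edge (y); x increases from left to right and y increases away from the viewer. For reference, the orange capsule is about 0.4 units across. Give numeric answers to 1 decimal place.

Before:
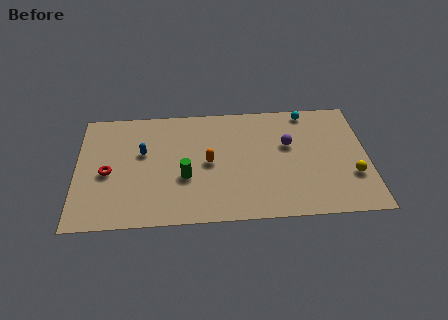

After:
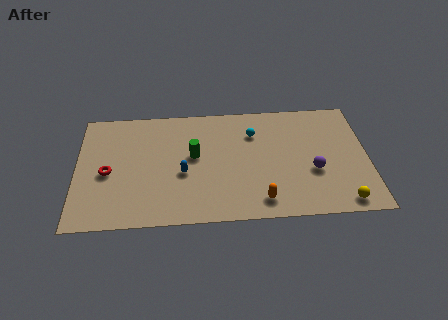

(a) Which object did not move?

the red torus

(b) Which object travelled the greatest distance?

the orange capsule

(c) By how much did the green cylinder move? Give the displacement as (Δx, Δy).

(0.5, 1.6)

The green cylinder was at about (5.9, 3.4) and moved to about (6.4, 5.0).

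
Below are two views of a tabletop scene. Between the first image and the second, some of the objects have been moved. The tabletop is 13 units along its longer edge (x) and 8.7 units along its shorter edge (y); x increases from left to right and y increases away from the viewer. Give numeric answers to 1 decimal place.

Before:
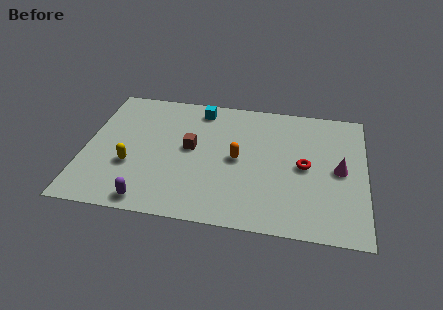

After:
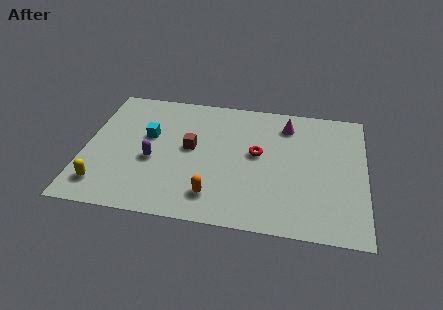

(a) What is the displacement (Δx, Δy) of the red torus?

(-2.2, 0.5)

The red torus was at about (10.2, 4.3) and moved to about (8.0, 4.8).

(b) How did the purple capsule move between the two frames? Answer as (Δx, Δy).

(0.0, 2.7)

From the two frames, the purple capsule sits at roughly (3.2, 0.9) before and (3.2, 3.6) after.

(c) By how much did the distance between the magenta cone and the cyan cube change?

-0.7

Before: roughly 7.3 units apart; after: 6.6. That's 0.7 units closer together.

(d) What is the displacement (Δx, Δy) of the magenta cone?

(-2.5, 2.7)

The magenta cone started near (11.8, 4.3) and ended near (9.3, 7.0).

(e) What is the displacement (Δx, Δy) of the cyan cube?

(-2.3, -2.3)

The cyan cube was at about (5.2, 7.5) and moved to about (2.9, 5.2).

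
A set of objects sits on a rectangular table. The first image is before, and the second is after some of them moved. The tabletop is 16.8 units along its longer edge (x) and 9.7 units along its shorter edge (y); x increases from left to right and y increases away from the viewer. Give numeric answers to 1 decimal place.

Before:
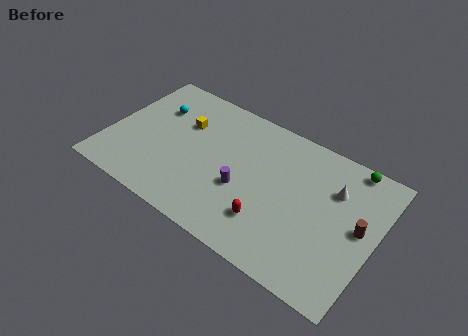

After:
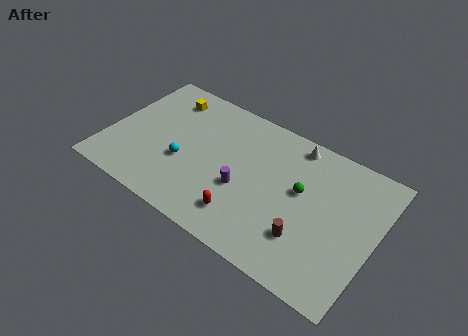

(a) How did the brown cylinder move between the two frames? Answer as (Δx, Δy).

(-2.9, -2.4)

The brown cylinder started near (15.8, 5.1) and ended near (12.9, 2.7).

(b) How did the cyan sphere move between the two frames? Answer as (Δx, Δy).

(2.4, -3.1)

The cyan sphere started near (2.5, 6.8) and ended near (4.9, 3.7).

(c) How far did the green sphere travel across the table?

4.2

The green sphere moved from about (14.7, 8.9) to (12.1, 5.6), a distance of √(2.6² + 3.3²) ≈ 4.2.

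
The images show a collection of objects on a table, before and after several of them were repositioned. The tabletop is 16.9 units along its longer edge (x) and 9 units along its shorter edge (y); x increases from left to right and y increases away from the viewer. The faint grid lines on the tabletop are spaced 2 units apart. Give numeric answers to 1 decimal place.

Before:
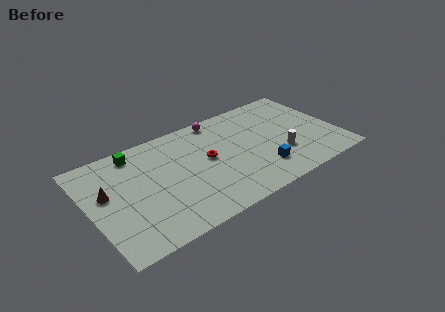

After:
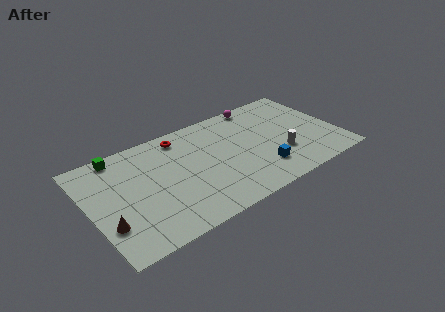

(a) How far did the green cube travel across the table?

1.1

From (3.5, 7.8) to (2.4, 8.1), the green cube covered √(1.1² + 0.3²) ≈ 1.1 units.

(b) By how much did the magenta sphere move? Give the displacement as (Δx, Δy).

(2.9, 0.1)

The magenta sphere started near (9.3, 8.1) and ended near (12.2, 8.2).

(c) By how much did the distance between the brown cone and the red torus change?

+0.8

They were about 6.8 units apart before and 7.6 after — 0.8 units further apart.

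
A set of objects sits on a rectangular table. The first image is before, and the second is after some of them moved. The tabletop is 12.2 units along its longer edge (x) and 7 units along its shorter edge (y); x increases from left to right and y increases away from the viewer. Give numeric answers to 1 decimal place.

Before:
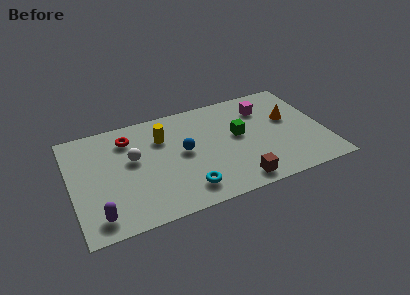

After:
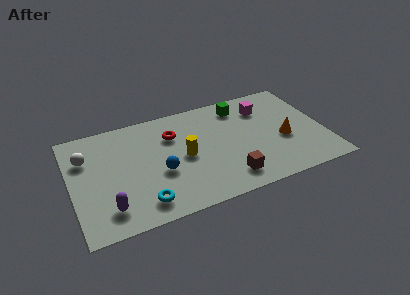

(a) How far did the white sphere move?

2.3

The white sphere moved from about (3.0, 4.1) to (0.8, 4.9), a distance of √(2.2² + 0.8²) ≈ 2.3.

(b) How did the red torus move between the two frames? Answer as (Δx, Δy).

(2.1, -0.5)

The red torus started near (2.9, 5.5) and ended near (5.0, 5.0).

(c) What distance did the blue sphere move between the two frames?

1.5

From (5.4, 3.7) to (4.2, 2.8), the blue sphere covered √(1.2² + 0.9²) ≈ 1.5 units.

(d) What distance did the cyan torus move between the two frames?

2.1

The cyan torus was near (5.3, 1.3) before and (3.2, 1.2) after, so it travelled √(2.1² + 0.1²) ≈ 2.1 units.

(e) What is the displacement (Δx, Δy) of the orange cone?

(-0.4, -1.3)

The orange cone started near (10.6, 4.2) and ended near (10.2, 2.9).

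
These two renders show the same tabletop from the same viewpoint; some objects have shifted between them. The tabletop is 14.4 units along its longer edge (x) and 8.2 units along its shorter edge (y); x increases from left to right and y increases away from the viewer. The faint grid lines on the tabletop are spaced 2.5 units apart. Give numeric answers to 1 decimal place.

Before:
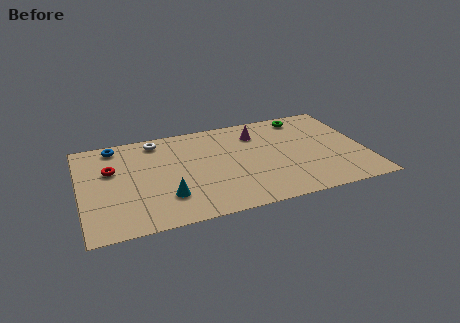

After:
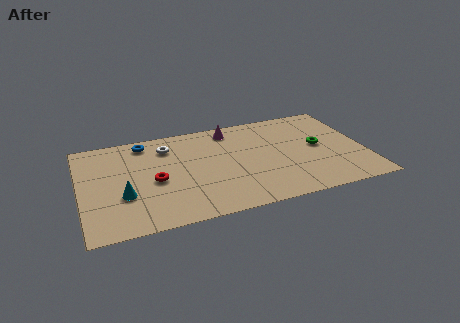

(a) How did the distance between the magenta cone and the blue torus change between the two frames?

-2.9

Before: roughly 7.3 units apart; after: 4.4. That's 2.9 units closer together.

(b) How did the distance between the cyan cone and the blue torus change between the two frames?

-1.1

The distance was about 5.5 in the first image and 4.4 in the second, so they moved 1.1 units closer together.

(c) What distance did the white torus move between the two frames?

0.9

The white torus moved from about (4.0, 7.1) to (4.5, 6.4), a distance of √(0.5² + 0.7²) ≈ 0.9.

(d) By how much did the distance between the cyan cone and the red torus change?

-2.2

The distance was about 4.0 in the first image and 1.8 in the second, so they moved 2.2 units closer together.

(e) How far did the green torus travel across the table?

2.8

From (11.6, 7.1) to (12.1, 4.3), the green torus covered √(0.5² + 2.8²) ≈ 2.8 units.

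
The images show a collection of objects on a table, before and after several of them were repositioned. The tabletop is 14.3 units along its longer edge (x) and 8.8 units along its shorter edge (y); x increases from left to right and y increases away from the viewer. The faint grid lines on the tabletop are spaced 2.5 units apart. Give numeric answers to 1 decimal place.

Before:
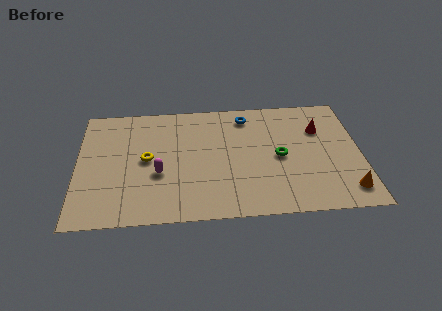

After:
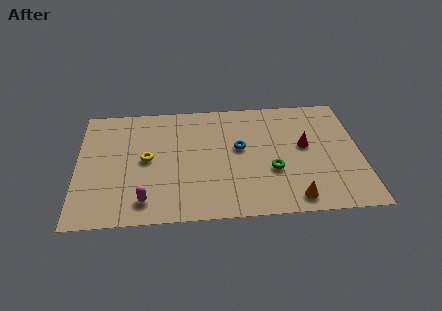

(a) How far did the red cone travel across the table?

1.4

From (12.3, 6.1) to (11.5, 4.9), the red cone covered √(0.8² + 1.2²) ≈ 1.4 units.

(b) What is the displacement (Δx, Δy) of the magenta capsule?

(-0.7, -1.9)

The magenta capsule was at about (4.1, 3.4) and moved to about (3.4, 1.5).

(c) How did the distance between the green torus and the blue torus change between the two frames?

-1.2

The distance was about 3.6 in the first image and 2.4 in the second, so they moved 1.2 units closer together.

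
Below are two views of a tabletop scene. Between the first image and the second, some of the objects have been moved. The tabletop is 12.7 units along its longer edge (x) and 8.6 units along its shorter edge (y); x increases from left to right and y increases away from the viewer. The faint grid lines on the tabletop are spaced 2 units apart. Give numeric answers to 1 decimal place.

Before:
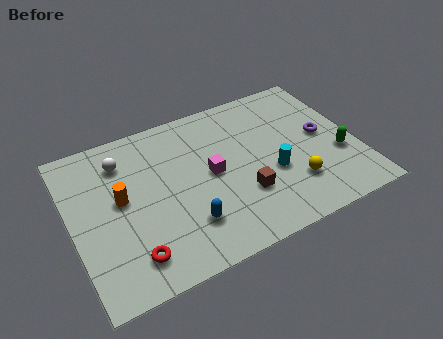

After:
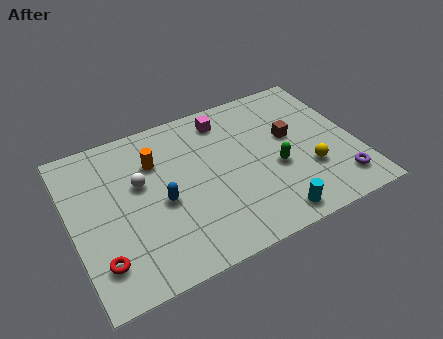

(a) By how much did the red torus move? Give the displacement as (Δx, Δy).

(-1.3, 0.3)

The red torus started near (2.3, 1.6) and ended near (1.0, 1.9).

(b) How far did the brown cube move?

3.4

The brown cube was near (7.4, 2.7) before and (9.9, 5.0) after, so it travelled √(2.5² + 2.3²) ≈ 3.4 units.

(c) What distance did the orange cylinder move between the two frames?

2.2

From (2.2, 4.7) to (3.9, 6.1), the orange cylinder covered √(1.7² + 1.4²) ≈ 2.2 units.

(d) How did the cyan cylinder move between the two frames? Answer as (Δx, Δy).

(-0.4, -2.3)

From the two frames, the cyan cylinder sits at roughly (8.8, 3.3) before and (8.4, 1.0) after.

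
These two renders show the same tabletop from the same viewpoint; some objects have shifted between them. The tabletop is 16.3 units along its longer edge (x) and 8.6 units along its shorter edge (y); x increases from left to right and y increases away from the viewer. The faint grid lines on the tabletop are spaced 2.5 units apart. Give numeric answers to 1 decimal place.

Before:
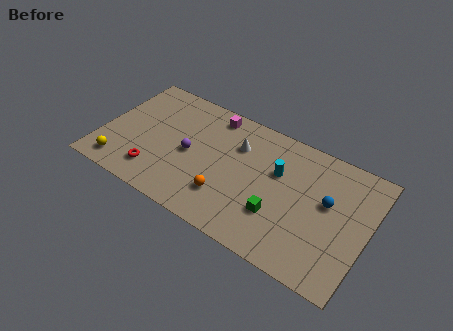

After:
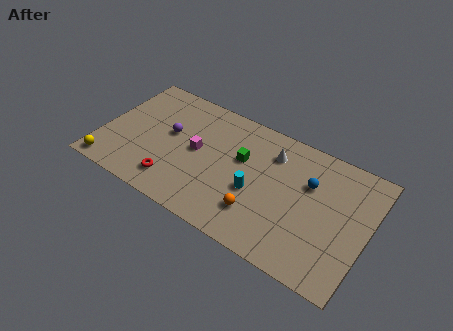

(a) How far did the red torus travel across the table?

1.2

The red torus moved from about (3.6, 1.8) to (4.8, 1.7), a distance of √(1.2² + 0.1²) ≈ 1.2.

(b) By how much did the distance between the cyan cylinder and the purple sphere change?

+0.3

Before: roughly 5.5 units apart; after: 5.8. That's 0.3 units further apart.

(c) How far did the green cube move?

3.7

The green cube moved from about (11.1, 2.7) to (8.5, 5.3), a distance of √(2.6² + 2.6²) ≈ 3.7.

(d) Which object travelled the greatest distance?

the green cube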